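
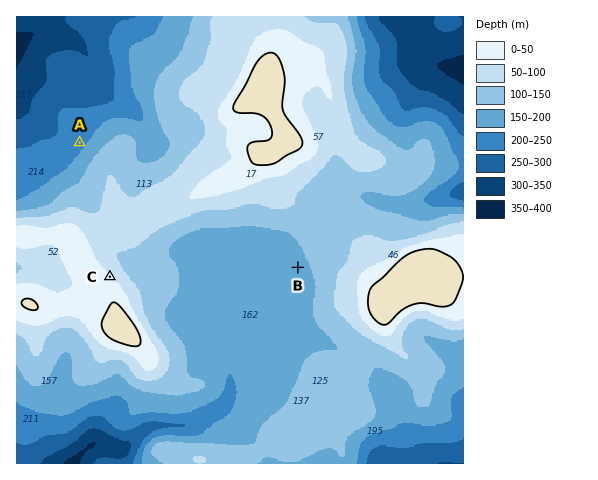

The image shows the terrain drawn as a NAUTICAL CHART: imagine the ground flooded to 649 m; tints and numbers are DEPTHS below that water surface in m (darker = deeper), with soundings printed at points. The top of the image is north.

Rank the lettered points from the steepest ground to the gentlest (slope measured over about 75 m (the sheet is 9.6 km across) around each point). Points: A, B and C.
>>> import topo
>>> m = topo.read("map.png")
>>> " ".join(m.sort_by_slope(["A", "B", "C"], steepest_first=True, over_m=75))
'C A B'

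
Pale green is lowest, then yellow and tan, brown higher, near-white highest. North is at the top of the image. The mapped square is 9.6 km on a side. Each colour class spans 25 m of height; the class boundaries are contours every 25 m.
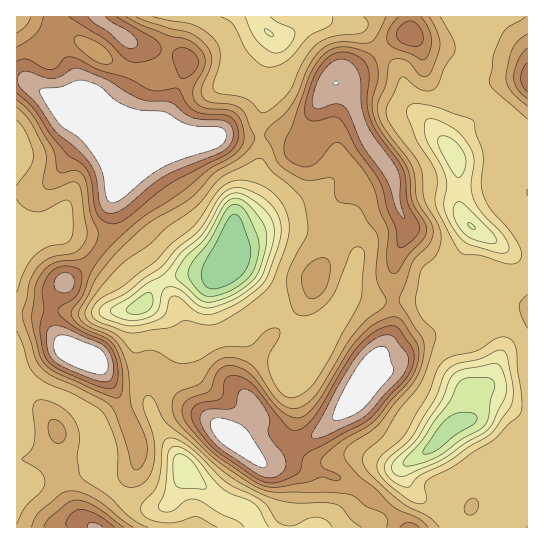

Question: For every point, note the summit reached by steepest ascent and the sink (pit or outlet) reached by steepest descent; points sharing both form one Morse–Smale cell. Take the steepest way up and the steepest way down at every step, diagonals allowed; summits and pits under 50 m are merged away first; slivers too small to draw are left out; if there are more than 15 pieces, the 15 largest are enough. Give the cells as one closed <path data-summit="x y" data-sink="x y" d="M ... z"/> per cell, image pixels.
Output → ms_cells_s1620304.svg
<path data-summit="182 141" data-sink="229 258" d="M22 80l-6 1 1 159 8-5 32-10 8 10 21 12 24 18 33 39 15-19 11-6 14-4 30 0 11-8 8-20 3-29 13-20 8-19 5-25-2-18-41 0-13 4-34 0-17-8-29-5-36-19-23-1z"/><path data-summit="231 437" data-sink="229 258" d="M227 261l-8 11-6 3-30 0-20 6-12 12-7 10 10 5 14 11 7 16-2 15-14 21 27 32 31 21 42 37 7 2 52-30 37-32 1-12 5-12 23-27 5-9 4-14 0-26-16 0-31-6-23 38-16 16 1-3-4-8-12-15-21-16-16-20z"/><path data-summit="231 437" data-sink="450 429" d="M423 300l-30 1 0 26-4 14-5 9-23 27-5 12-1 12-37 32-40 24-15 6 4 2 26 0 53 15 13 7 22 16 25 25 47 0-15-20-19-11-8-8-7-15 0-8 27-18 20-21 17-9 3-19 20-20 6-17 0-9-8-15-11-13-37-14z"/><path data-summit="335 83" data-sink="229 258" d="M338 83l-11 7-10 15-1 32-9 14-6-2-10-9-13-5-18 2 1 17-5 25-8 19-13 20-3 25 41-14 20 0 20 4 28 2 8 7 8 13-12 39 22 6 23 1 3-2-1-16 3-22 13-35-11-21-4-28-25-36-19-48-6-8z"/><path data-summit="85 357" data-sink="450 429" d="M441 284l-12 1 0 10 4 10 8 6 37 14 17 21 2 7 0 9-9 21-16 14-4 21-17 9-20 21-27 18 3 16 12 15 19 11 16 20 73 0 1-221-23-10-43 2-13-12z"/><path data-summit="85 357" data-sink="185 469" d="M23 312l-7 1 0 73 14-1 27 10 17 9 17 15 9 23 0 28 4 9 10 12 15 10 18 7 12 0 11-7-1 8 5 19 82-1-4-10-7-8-27-10-33-28-8-16-17-25-11-23-1-14 3-10 6-9-2-5-12-1-24 5-13-2-12-11-25-11-10-10-14-23z"/><path data-summit="231 437" data-sink="185 469" d="M159 372l-10 15 0 20 11 23 17 25 8 16 33 28 27 10 7 8 5 11 148-1-18-19-20-16-21-12-53-15-30-1-46-40-31-21z"/><path data-summit="85 357" data-sink="229 258" d="M57 225l-32 10-9 6 0 70 29 5 14 23 10 10 25 11 12 11 13 2 34-5 5 4 13-17 4-9 0-11-7-16-14-11-11-4-33-39-24-18-21-12z"/><path data-summit="335 83" data-sink="471 226" d="M381 51l-42 32 4 2 6 8 19 48 15 18 12 22 2 24 11 21-12 29-1 15 6 7 5 3 23 4 2-7 4-5 18-9 8-9 12-21 0-6-6-5-8-16 0-36-6-16-22-29-19-18-7-14-5-22z"/><path data-summit="182 141" data-sink="17 17" d="M97 16l-80 0-1 63 15 5 35 23 23 1 36 19 30 6 3-1 30-70-7-6-50-13-32-23z"/><path data-summit="182 141" data-sink="269 33" d="M258 16l-160 0-1 2 37 26 39 9 8 3 7 6-24 59-8 12 15 7 34 0 13-4 40 1 2-2-1-16 6-18-1-34 8-16 3-12-12-12z"/><path data-summit="95 527" data-sink="185 469" d="M30 385l-14 2 1 141 156-1-4-24-10 5-17-1-13-6-21-16-8-15-1-33-8-18-12-11-22-13z"/><path data-summit="85 357" data-sink="471 226" d="M479 121l-10 4-18 20 0 6 5 8 3 11 0 36 8 16 6 5 0 6-12 21-8 9-18 9-4 5-2 6 17 2 16 14 43-2 22 10 1-170-29-8z"/><path data-summit="85 357" data-sink="229 258" d="M293 229l-28 2-30 10-3 4-4 18 25 22 18 22 21 16 12 15 5 10 14-15 18-28 14-36 2-14-8-13-8-7-28-2z"/><path data-summit="335 83" data-sink="269 33" d="M325 19l-11 0-27 16-9 2-4-1-1 11-9 20 1 34-6 18 0 15 2 2 17-1 8 2 17 14 4 0 4-4 5-10 0-28 11-19 8-7 4 0 42-33-20-23z"/>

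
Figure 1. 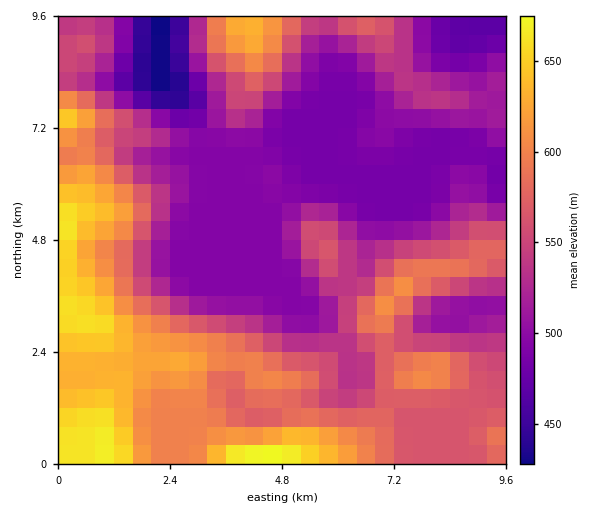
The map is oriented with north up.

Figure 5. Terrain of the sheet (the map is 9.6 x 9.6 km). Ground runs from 425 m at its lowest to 685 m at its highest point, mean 550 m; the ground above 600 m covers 18.5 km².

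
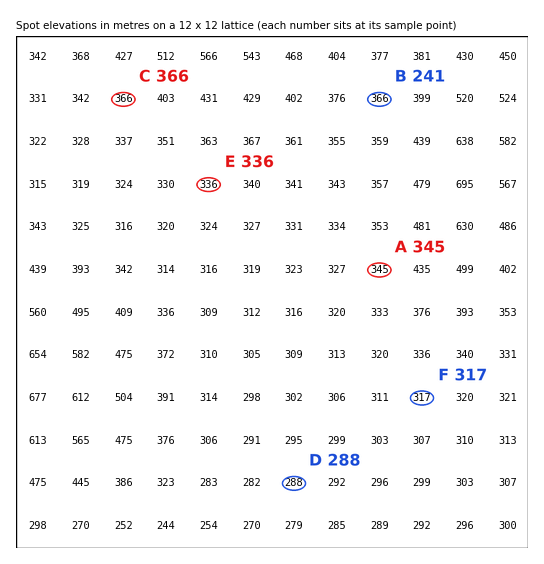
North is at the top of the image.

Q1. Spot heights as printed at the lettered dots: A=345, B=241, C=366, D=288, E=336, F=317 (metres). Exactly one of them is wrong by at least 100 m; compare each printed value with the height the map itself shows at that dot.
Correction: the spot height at B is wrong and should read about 366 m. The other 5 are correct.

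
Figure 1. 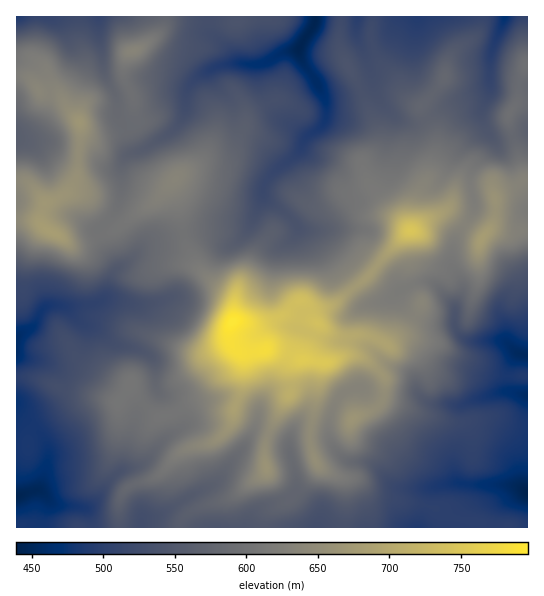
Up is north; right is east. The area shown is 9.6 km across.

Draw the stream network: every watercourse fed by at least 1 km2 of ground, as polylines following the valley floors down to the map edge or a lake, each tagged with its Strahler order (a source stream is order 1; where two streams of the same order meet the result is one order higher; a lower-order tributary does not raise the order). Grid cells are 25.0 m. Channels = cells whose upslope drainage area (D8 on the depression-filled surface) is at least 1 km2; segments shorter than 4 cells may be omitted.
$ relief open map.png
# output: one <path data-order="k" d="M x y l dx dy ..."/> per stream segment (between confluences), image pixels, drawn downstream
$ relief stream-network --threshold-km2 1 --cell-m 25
<path data-order="2" d="M38 490l-8 1-9 4-4 0 0 2"/><path data-order="2" d="M459 483l6 0 1 2 48 0 13 6 0 2"/><path data-order="1" d="M49 458l-2 8-1 1 0 4-1 2 0 4-2 1-2 9-3 3"/><path data-order="1" d="M154 451l-15 15-2 0-2 1-6 0-10 4-16 16-4 8-12 12-29-1-5-3-12-12-3-1"/><path data-order="1" d="M290 451l1 8 2 2 0 4 1 1 0 4 1 1 0 23 22 21 0 12"/><path data-order="1" d="M258 415l0 4-3 6 0 2-12 20-13 15-9 15-11 10-3 0-21 11-19 13-8 4-2 0-2 2-10 0-3 2 0 8-1 0"/><path data-order="1" d="M337 401l-3 4 0 2-3 4 0 4-1 2 0 5-1 1 0 15 8 13 9 10 4 0 1 1 16 0 6 3 22 22 39 0 1-1 14-1 1-2 9 0"/><path data-order="1" d="M161 393l-4-4 0-23-3-5-8-8-13-6-7 0-1-1-6 0-1-1-3 0-16-16-2-2-4 0-2-1-4 0-5-3-16-16-3-1"/><path data-order="2" d="M518 353l1 1 8 1"/><path data-order="1" d="M513 347l5 6"/><path data-order="1" d="M327 339l20 0 4 3 4 0 2 1 9 3 21 19 18 6 10 11 0 5 3 6 11 10 21 0 1 2 12 0 11-6 9-1 14-5 6 0 2-2 8 0 1 2 4 0 1 1 8 1"/><path data-order="2" d="M455 310l0 17 3 6 7 6 2 0 2 2 34 0 11 10 4 2"/><path data-order="2" d="M63 306l-16 0-6 5-6 12-6 7-7 3-4 4-1 2 0 14"/><path data-order="2" d="M99 302l-2 1-4 0-2 2-20 0-1 1-7 0"/><path data-order="1" d="M167 299l-8 2-1 1-5 0-2 1-52-1"/><path data-order="1" d="M393 295l1 0 8-6 5-2 7-4 4 0 1-1 11 0 3 1 21 22 0 4 1 1"/><path data-order="1" d="M461 294l-4 8-2 8"/><path data-order="1" d="M126 263l-3 3-4 1-8 8-1 3 0 13-11 11"/><path data-order="1" d="M283 245l14-12 0-7"/><path data-order="1" d="M305 230l-6-1-2-3"/><path data-order="1" d="M249 229l8-16 0-3 4-7 0-2 1-2 0-8 1-1"/><path data-order="2" d="M297 226l0-1-18-18-5-2-11-10 0-5"/><path data-order="1" d="M118 206l0-3 1-1 0-5 2-2 0-29 1-1 0-3 7-8 2-1 4 0 10-4 6-6 4-1 3-3 4-1 8-5 12-12 3-7 0-13 1-2 0-6 4-8 11-11 13-7 3 0 5-2 12 0 1-2 23 2 1-2 4 0 7-2 12-8 3 0 1-2 11 0 0-2 2-4"/><path data-order="2" d="M263 190l0-4 3-5 16-16 7-4 12-12 2-6 0-2 8-8 4-2 10-9 1-3 0-17-1-1 0-3-6-9 0-3-5-5-1-6-6-5-5-8-1-7-2-1 0-9"/><path data-order="1" d="M17 142l0-5"/><path data-order="1" d="M494 142l-11-19 0-2-1-2 0-12 7-12 0-4 1-1 0-33 1-2 0-4 2-1 1-7 3-4 0-2 2-4 0-3 4-7 2-6"/><path data-order="1" d="M385 107l-8-10 0-3-3-5 0-8-1-2 0-4-3-4-5-18-8-16 0-20 1 0"/><path data-order="1" d="M103 61l-1-3-1-19-2-1 0-21"/><path data-order="2" d="M299 45l15-19 0-3 1-1 0-5"/>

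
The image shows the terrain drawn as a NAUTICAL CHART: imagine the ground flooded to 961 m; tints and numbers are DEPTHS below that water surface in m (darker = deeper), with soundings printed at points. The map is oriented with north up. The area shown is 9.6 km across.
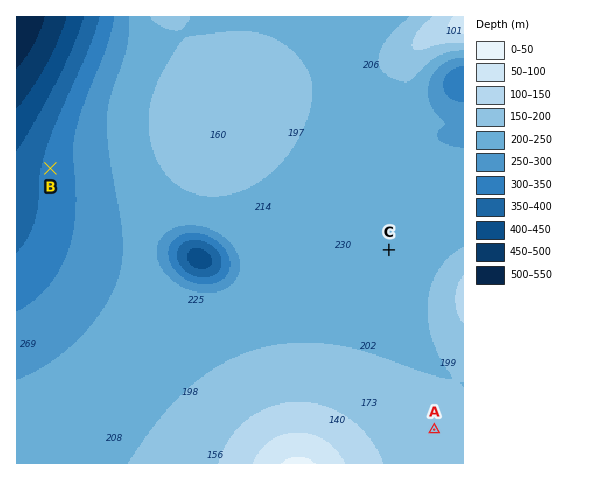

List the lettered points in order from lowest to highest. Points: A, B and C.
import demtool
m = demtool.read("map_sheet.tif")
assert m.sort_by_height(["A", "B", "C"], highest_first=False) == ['B', 'C', 'A']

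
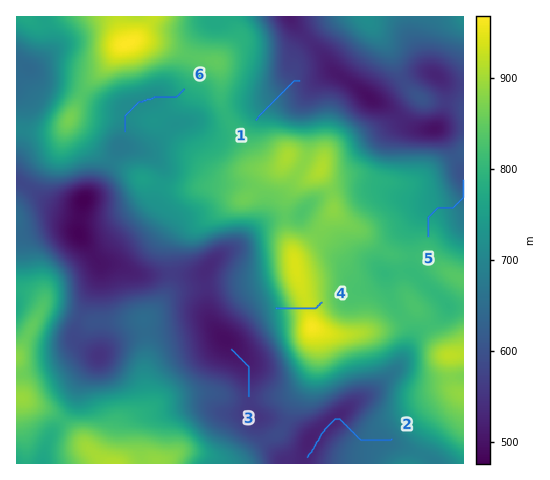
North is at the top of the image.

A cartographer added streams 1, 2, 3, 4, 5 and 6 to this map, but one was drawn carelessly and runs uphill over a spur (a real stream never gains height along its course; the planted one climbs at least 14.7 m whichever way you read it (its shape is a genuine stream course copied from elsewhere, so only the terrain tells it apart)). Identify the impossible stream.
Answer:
4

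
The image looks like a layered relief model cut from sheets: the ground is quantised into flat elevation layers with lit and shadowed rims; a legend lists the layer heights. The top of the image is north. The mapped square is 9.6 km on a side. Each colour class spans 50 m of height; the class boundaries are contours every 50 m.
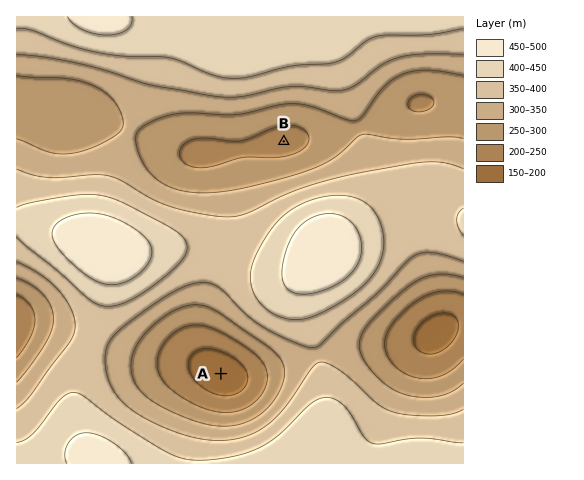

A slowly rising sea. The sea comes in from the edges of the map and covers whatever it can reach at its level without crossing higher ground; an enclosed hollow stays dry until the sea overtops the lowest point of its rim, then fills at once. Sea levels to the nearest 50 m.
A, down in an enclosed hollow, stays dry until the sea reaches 350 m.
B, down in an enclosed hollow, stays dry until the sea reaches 300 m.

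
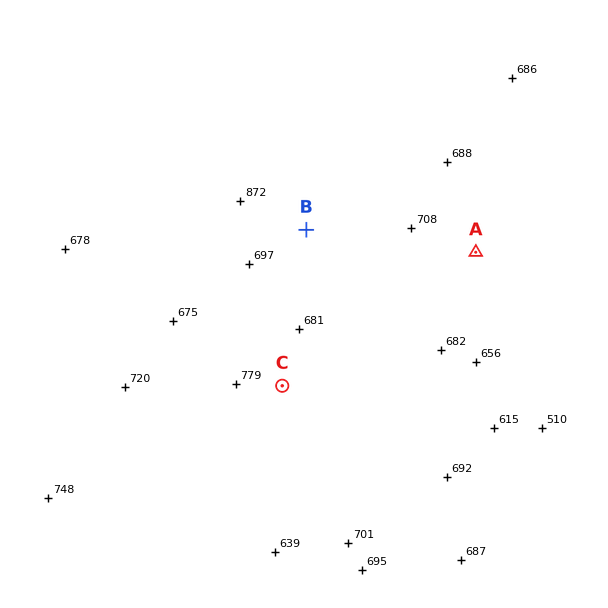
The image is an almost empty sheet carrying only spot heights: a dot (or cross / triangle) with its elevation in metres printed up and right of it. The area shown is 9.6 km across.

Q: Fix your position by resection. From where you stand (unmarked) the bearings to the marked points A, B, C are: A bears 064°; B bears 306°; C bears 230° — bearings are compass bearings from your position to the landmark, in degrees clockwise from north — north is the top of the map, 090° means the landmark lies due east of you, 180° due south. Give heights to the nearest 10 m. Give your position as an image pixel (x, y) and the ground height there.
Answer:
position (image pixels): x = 393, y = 293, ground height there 700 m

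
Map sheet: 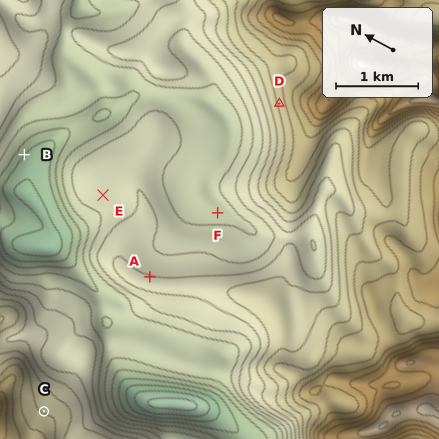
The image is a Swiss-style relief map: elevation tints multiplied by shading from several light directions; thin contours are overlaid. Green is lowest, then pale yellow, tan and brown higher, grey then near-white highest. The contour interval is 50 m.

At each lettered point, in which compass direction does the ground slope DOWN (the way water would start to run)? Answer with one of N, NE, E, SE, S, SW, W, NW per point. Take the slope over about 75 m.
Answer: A E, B S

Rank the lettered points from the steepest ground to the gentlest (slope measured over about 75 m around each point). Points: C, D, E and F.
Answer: D C E F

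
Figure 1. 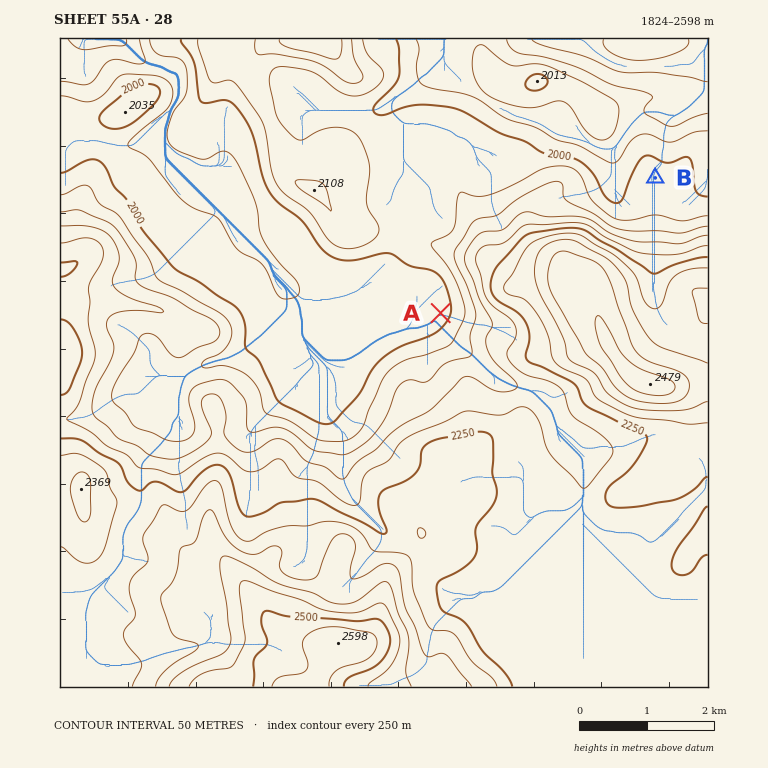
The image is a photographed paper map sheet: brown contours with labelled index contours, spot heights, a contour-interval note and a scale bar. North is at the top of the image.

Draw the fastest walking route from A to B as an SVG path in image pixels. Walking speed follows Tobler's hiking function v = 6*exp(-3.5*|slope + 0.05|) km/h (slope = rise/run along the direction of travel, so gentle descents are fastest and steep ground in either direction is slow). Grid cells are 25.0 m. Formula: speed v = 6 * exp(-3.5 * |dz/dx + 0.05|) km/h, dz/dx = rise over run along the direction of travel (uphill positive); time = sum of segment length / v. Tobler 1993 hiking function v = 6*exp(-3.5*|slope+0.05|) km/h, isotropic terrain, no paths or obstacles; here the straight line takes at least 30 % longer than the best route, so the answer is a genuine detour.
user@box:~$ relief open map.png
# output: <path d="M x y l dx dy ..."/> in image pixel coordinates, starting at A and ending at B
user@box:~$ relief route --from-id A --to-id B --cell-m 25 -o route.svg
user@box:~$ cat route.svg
<path d="M441 313l11-24 0-32 4-7 22-21 7-4 11 0 7-3 12-12 20-10 43 0 33 17 10 0 7-4 5-5 9-17 13-13"/>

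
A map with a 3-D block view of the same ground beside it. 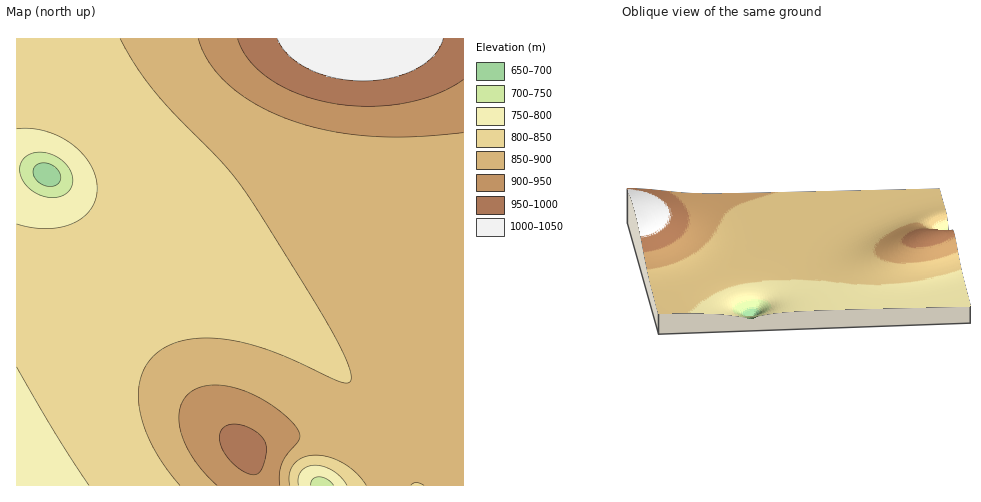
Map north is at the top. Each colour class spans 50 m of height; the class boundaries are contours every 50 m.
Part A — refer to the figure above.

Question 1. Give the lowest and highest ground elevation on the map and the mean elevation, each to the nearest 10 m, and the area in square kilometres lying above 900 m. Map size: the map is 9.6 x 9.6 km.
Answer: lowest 660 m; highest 1040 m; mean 860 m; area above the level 14.1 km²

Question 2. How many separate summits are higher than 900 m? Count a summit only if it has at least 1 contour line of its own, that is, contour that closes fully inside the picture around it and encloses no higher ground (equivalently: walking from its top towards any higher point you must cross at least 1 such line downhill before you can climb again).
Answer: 1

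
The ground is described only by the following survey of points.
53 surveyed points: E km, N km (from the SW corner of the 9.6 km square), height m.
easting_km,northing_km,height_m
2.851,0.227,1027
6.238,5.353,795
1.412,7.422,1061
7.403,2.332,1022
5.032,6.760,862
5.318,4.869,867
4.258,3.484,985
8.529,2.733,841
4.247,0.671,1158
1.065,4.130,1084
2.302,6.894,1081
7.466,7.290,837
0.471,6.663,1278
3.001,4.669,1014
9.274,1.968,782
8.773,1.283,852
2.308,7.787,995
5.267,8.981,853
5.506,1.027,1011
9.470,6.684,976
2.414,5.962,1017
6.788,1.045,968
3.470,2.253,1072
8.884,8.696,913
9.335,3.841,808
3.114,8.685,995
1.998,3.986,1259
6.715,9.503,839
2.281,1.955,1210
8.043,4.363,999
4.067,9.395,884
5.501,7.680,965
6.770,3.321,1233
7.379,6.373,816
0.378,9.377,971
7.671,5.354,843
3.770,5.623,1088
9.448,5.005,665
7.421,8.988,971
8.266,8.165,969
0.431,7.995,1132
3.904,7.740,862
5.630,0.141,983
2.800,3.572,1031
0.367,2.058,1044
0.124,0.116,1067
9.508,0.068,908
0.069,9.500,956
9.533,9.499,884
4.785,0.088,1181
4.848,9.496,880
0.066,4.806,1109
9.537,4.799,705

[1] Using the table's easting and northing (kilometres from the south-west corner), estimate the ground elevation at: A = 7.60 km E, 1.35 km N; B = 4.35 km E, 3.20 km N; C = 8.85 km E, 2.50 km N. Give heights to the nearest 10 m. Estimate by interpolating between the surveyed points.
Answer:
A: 940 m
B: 960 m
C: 850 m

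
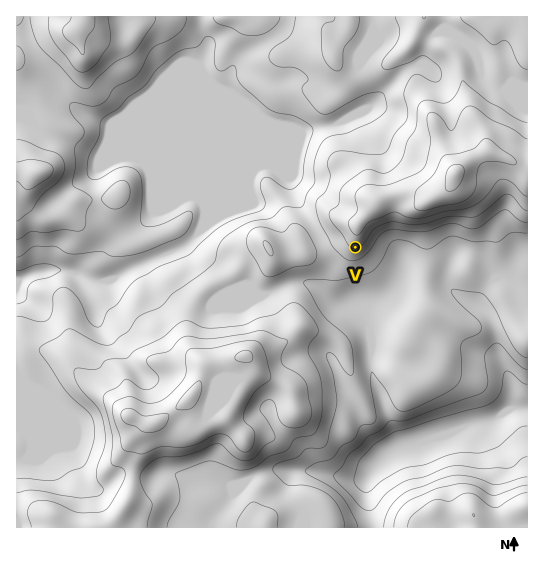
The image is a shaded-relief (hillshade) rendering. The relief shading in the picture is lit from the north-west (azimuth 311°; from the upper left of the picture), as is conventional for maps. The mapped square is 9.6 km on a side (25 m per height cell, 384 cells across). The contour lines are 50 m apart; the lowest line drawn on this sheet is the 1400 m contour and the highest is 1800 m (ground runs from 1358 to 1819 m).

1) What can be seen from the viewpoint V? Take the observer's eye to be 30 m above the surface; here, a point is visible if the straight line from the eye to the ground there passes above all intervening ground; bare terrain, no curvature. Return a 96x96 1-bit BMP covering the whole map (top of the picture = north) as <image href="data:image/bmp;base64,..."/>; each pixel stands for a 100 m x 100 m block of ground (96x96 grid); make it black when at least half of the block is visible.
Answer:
<image width="96" height="96" href="data:image/bmp;base64,Qk2+BAAAAAAAAD4AAAAoAAAAYAAAAGAAAAABAAEAAAAAAIAEAAATCwAAEwsAAAIAAAAAAAAA////AAAAAAAAAAAAAAAP///4fHgAAAAAAAAP///4OPgAAAAAAAAH///8f/wAAAAAAAAH//////4AAAAAAAAH//////8AAAAAAAAD/g////8AAAAAAAAD+A////8AAAAAAAAB8Af///8AAAAAAAAAAAP///8AAAAAAAAAAAP///8AAAAAAAAAAAHA//8AAAAAAAAAAAAAEP8AAAAAAAAAAAAAAB8AAAAAAAAAAAAAAA8AAAAAAAAAAAAAAAcAAAAAAAgAAAAAAAMAAAAAABgAMAAAAAMAAAAAADgAcAAAAAEAAAAAAHgAfwAAAAEAAAAAAPAAfwAAAAEAAAAAAMAA/xgAAAAAAAAAAAAH/3wAAAAAAAAAAAAP//wAAAAAAAAAAAAP//8AAAAAAAAAAAAP//uAAAAAAAAAAAAf//PgAAAAAAAAAAA///P4AAAAAAAAAAD///f+AAAADAAAAAP/////AAAAHAAAAAf/////gAEAPiAAGAf/////gAMAP/AAPA//5///gAcAf/CAfx//x///wAcA/+EA////D///wA8w/wAB///+D///wA9wfgAB///+P///wB/wfAAB////////4D/wfABh/////////n/geABz///////////AeAPj//////////8AcAPj//////////8AYAPD//////////8AAAPB//////////8AAAAAf/////////8AAAAAP/////////8AAAAAAAP///////8AAAAAAAH///////8AAAAAAAD//////H8AAAAAAAD//////H8AAAAAAAD//////P8AAAAAAAD///////8AAAAAAAH//////+MAAAAAAAH//////+EAAAAAAAH//////+EAAAAAAAP//9///+PAAAAAAAP//9///nfmAAAAAAOf/H///g/v4AAAAAAf8D///Af/8AAAAAAeAD///Af//PAAAAAcAD///AP//34AAAAwACP/8AP/Pj//wABgAAH/4AP//B//4AHAAAD8gAM/+B///APAAAAAAAE/4B////OAAAAAAAEf4A////MAAAAAwAAP8A////oAAAAAwAAP8Af///wAAAAAgAAH+Af///gAAAAAAAAP//////gAAAAAAAA///////AAAAAAAAA///////AAAAAAAAB//////+AAAAAAAAB//////8AAAAAAAAD//////8AAAAAAAAD//////4AAAAAAAAD//////4AAAAAAAAD//////wAAAAAAAAD//////wAAAAAAAAD//////gAAAAAAAAD//////AAAAAAAAAD//////AAAAAAAAAD/j///+AAAAAAAAAD/H///+AAAAAAAAAD+H///8AAAAAAAAAD8H///8AAAAAAAAAD4D///4AAAAAAAAADwD///4AAAAAAAAADgD///wAAAAAAAAADAD///wAAAAAAAAACAH///wAAAAAAAAAAAP///wAAAAAAAAAAAH/P/wAAAAAAAAAAAD/P/wAAAAAAAAAAAD/H/wAAAAAAAAAAAB/P/gAAAAAAAAAA="/>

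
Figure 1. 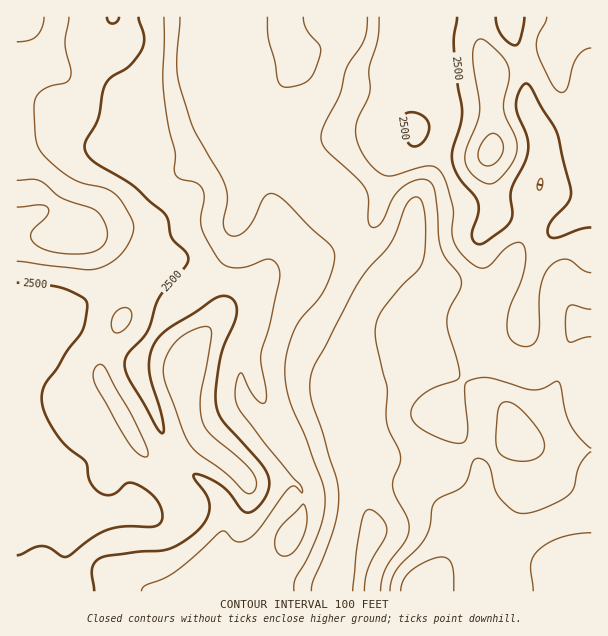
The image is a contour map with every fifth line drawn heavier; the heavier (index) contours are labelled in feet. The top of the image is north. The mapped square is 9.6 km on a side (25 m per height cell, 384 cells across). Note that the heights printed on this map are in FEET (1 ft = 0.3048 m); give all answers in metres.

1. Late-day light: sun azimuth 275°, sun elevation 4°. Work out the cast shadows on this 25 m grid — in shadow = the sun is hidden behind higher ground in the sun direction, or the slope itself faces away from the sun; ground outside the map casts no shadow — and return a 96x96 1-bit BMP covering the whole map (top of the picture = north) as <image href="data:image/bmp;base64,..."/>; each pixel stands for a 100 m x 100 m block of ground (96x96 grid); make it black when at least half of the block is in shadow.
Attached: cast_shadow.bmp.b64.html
<image width="96" height="96" href="data:image/bmp;base64,Qk2+BAAAAAAAAD4AAAAoAAAAYAAAAGAAAAABAAEAAAAAAIAEAAATCwAAEwsAAAIAAAAAAAAA////AAAAAAAAAAAAAAf8AAH4AAAAAAAAAAf8AAHwAAAAAAAAAAP/AAHwAAAAAAAAAAP/gADwAAAAAAAAAAP/wABgAAAAAAAAAAP/4AAAAAAAAAAOAAP/8AAAAAAAAAAPgAH/+AAAAAAAAAAHwAH/+AAAAAAAAAAH4AH//AAAAAAAAAAD4AD//AAAAAAAAAAD8cD//AAAAAAAAAAD8fB/+AAAAAAAAAAD8fh/+AAAAAAAAAAD4f5/+AAAAAAAAAADwf9/8AAAAAAAAAABAf//8AAAAAAAAAAAAf//8AAAAAAAAAAAAf//4AAAAAAAAAAAAf//4AAAAAAAAAAAA///wAAAAAAAAAAAA/7/wAAAAAAAAAGAB/z/wAAAAAAAAAPAD/D/gAAAAAAAAAOAD+H/gAAAAAAAAAeAH8H/gAAAAAAAAAeAP4H/AAAAAAAAAA8A/wP/AAAAAAAAAA8B/wf/AAAAAAAAAB8D/w/+AAAAAAAAAB4D/w/+AAAAAAAAAD4D/x/+AAAAAAAAADwH/x/8AAAAAAAAAHwH/z/8AAAAAAAAAPwH/z/8AAAAAAAAAPgH/7/4AAAAAAAAAPgH///4AAAAAAAAAfgD///wAAAAAAAAAPAD///gAAAAAAAAAPAD//+AAAAAAAAAAHAB//4AAAAAAAAAADgB/74AAAAAAeAAADwA/74AAAAAAeAAAD4Afz4AAAAAAfAAAB8APz4AAAAAA/AAAB+AHjwAAAAAA/AAAA+ADDwAAAAAA/AAAAeAABgAAAAAAeAAAAAAAAAAAAAAAeAAAAAAAAACAAAAAeAAAAAAAAAAAAAAAeAAAAAAAAAAAAAAAMAAAAAAAAAAAAAAAMAAAAAAAAAAAAAAAAAAAMAAAAAAAAAAAAAAAfgAwAAAAAABgAAAAfwB4AAAAAABwAAAAP4B4AAABwAB4AAAAP4D8AAAB4AB4AAAAH4D8AAAB8AA4AAAAHwD8AAAB+AAcAAAAHAD8AAAB+AAeAAAAHAB8AAAB+AAfAAAAHAB+AAAA+AAfAAAAPgA+AAAA+AAfAAAAHAA+AAAA/AAfgAAAAAA+AAAA/AAfgAAAAAA+AAAAfAA/wAAAAAA+AAAAOAA/4AAAAAA+AAAAEAA/8AAAAAA8AAAAAAA/8AAAAAA8AAAAAAA/+AAAAAB4AAAAAAA/+AAAAAD4AAAAAAA/+AAAAADwAAAAAAAf8AAAAAHwAAAAAAAf8AAAAAPwAAAAAAAf4AAAAAfwAAAAAAAf4AAAAA/gAAAAAAA/wAAAAA/gAAAAAAA/gAAAAB/gAAAAAAA/gAAAAB/AAAAAAAA/gAAAAD/AAAAAAAA/gAAAAD/AAAAAAAA/gAAAAH/AAAAAAAA/gAAAAH/AAAAAAAA/gAAAAH/AAAAAAAA/AAAAAH/AAAAAAAA/AAAAAH/AAAAAAAA+AAAAAP/AAAAAAAA8AAAAAP/gAAAAAAB4AAAAAP/gAAAAAAB4AADwAP/gAAAAAAB4AAH4AP/gAAAAAADwAAH8AP/gAAAAAADwAAH4AP+AAAAAAADwAA="/>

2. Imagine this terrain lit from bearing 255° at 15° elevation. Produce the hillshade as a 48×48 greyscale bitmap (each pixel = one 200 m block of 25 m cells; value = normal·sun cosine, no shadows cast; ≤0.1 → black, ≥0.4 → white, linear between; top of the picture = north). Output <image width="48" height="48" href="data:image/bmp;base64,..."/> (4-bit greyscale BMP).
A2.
<image width="48" height="48" href="data:image/bmp;base64,Qk32BAAAAAAAAHYAAAAoAAAAMAAAADAAAAABAAQAAAAAAIAEAAATCwAAEwsAABAAAAAAAAAAAAAAABEREQAiIiIAMzMzAERERABVVVUAZmZmAHd3dwCIiIgAmZmZAKqqqgC7u7sAzMzMAN3d3QDu7u4A////AIh3iGZniHd3iJmGVEZnjP/JdEaZiJmJmIh3h2Z4iHd3iJmHZUVmi+7KhUaJiZmIiIh4iHeImIdniIiZdURWesy6hlaJmZmIiIiIiIiIiIdmiIiahTNWeKvLmHZ4mZmIiIiIiIiIiIhmeZiJljNFaJvMqYd4iZmIiIiIiIiIiJl1WJd4l0I1aJvMuYh3iIiIiIiIiIiIiaqFWLhWiFI0aKzLqYh3d4iIiIiIiIiIiap0WslFeFIkaby6mIh3eIiIiIiIiIiImqhljNgzZ1IkebupmIiHeIiIiIiIiIiJqoZpzaUjVkI1eaqZmZmIiIiIiIiIiIiaqGebymMjZTJFeaqpmZmIiIiIiIiImImrlWnLljI1ZTNGeaqqmZiIiIiIiIiJmZq6ZIy4ZDNWZTNGiru6qYiIiIeIiIiZmJq4RaymQzVnZDRWiry6mIeIiIeImYiZmKuWN8yEM0aHQzRXm8y6mHeIiIiJmomZmap0Sdx0M2iFM0Vom7uph3eIiIiJqomZmqlTa+tjJHh0NFVoqqqpiHeIiIiJqoiZqqdEjepjJHhkRFZ4qqmZmIiIiIiJqoiJqpY1rdpjI3hkRVZ4mqiImZmImZh4qoiJmpZWnMp0I2dlVWZnmqiImrqZmZd4mYiImZhmirqFM2dlVmZnmqmIm8qJqoZniIiIiaqGaKqWRFdlVmZnmqmIm8qJqoVWiIiIibuWVomYZVZlVmZmiqmIm7l4qnVGiIiIiaqWVWiZhlZlZnZmeamYmrmIqnVWiIiImZmXZmeJl2ZmZ3ZlaJmYiaqImoVXiYiZmZiId2d4h3d2Z3ZlZ4mZmauYmpZXmpmqqod4iHd3d3d3ZmZmZniZqryoiZdoqqqqqYdmeIdlVniHZndmZneavMyneal4mqqqmHZVZ3dkRomHZnd3d2aK3dyWaKqIiZmZiHZVZmZURomXZnd3iGV73tyXZ6uoiIiIh3ZVVmVURomYZnd4mWRq7tuoZoqpiIiIh3VEVWZVVXmYZmZ4qWRq7su5ZWmqmYiId2VEVWZlVXmYZmd5qnVa3szJZFiqqoh2VVVEVmd2RGmXZniKu5Zp3t3JVFeru3dURWVWZmd1RHmHZ4mry6h5zu7IU0esy3ZUVmZnd3dlRXmXeJq8y6mIrO7IQzaty3ZVZ3d3d3ZURomYeJq7uqqYit7IQiWtunZWd3d3d2VEVpqYiaq7qqqYeb3IQRa8uWZXh3d3d2REaJmHiaqqqqqYeKzJQTe8qWZnh2d3dlQ1eZl3iZqqqqmHeJzJMlrLmGZ4h2Z3dlNGiZdniJqqqqmHeJzJM3vKiHeIhlZ4dUNHmYZniJq7upmIiazZQ4y5h3eIdmZ4dTNZqXZniJq7upiImazZQ4y4d3d3dmd3ZCNpmGZniIq7upiImr3YM4yod4d2Zmd3ZCNpmGZniImru6iJqr22Naynd4dlVnd3ZCNomHZ3iImavLiJqryVN7yXd4dVVmeIZCNXmHZ3iIiJzcmJqauEWcyoiHZVVWeIZDNXmXZ3iJiJztmJqJqFWbupmA=="/>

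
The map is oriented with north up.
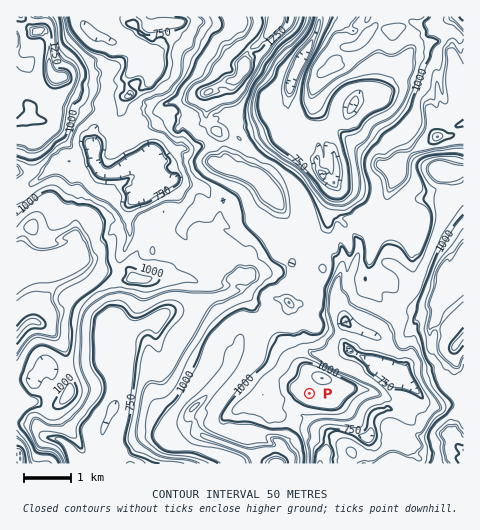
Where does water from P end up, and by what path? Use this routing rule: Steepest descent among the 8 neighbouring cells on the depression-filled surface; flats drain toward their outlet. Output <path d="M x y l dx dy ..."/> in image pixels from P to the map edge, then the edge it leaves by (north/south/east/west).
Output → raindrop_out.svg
<path d="M309 393l0 5-7 7 0 9 14 14 3 0 2 3 6 0 0 18-1 0-4 5-2 9"/>
exit: south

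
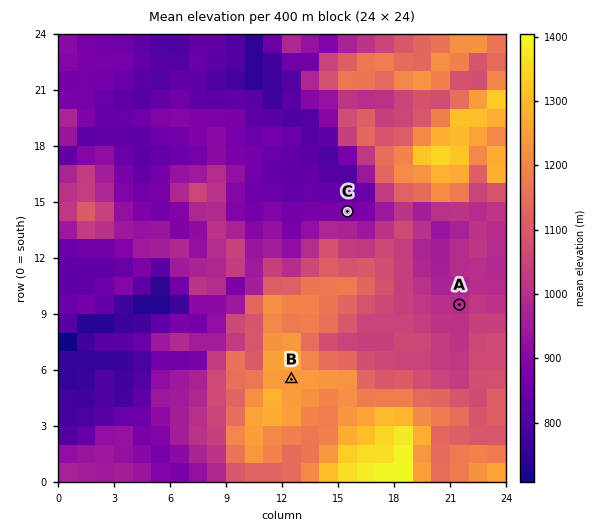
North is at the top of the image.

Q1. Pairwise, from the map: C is lower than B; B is higher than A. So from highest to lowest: B A C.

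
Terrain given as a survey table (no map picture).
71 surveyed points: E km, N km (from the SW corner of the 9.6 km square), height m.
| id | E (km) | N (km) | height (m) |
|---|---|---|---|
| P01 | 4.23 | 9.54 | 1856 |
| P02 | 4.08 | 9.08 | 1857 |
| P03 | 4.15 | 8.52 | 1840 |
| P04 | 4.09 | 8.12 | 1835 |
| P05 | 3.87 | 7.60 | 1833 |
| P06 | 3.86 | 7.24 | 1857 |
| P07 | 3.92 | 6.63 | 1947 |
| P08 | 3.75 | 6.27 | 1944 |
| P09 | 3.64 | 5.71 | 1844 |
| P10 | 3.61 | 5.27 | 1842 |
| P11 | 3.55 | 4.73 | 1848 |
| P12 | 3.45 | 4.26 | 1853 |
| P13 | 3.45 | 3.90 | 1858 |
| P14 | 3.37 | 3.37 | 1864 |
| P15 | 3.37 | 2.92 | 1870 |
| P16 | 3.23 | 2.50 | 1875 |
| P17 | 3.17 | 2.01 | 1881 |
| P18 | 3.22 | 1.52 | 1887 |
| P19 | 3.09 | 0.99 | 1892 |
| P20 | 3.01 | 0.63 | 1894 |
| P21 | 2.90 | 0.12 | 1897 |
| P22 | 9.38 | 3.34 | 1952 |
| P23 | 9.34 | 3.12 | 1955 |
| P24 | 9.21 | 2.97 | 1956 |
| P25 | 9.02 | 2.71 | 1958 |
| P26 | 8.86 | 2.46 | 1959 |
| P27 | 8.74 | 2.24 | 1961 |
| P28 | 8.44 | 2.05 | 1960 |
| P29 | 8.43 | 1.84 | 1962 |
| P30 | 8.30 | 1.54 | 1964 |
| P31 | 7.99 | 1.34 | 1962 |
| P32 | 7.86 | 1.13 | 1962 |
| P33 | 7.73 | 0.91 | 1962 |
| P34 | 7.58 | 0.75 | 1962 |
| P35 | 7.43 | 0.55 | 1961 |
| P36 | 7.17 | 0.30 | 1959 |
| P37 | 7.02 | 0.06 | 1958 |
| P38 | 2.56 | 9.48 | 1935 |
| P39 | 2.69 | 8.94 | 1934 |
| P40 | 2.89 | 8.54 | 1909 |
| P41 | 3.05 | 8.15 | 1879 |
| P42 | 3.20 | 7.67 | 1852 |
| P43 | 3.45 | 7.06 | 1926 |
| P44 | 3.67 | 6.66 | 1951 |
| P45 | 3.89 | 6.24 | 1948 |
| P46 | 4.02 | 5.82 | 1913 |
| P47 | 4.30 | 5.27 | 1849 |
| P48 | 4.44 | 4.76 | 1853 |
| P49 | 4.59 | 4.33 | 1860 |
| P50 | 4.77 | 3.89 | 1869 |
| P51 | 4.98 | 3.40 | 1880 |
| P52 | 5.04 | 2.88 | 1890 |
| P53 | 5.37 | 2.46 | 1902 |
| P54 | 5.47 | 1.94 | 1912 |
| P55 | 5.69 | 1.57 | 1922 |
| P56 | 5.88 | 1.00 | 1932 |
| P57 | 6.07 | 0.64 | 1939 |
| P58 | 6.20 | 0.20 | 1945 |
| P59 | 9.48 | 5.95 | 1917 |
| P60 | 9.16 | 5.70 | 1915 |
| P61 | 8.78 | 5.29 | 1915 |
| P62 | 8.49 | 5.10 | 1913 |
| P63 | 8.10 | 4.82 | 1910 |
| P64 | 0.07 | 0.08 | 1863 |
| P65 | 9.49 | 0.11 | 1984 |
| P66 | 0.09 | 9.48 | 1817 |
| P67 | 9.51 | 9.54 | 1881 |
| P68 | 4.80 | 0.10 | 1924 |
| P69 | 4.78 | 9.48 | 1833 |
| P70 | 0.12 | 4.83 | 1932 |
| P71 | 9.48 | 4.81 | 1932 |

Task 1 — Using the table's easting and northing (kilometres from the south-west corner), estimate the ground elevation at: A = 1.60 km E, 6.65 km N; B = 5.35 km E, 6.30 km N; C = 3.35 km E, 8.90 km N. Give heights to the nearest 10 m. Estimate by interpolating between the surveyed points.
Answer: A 1910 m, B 1870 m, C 1900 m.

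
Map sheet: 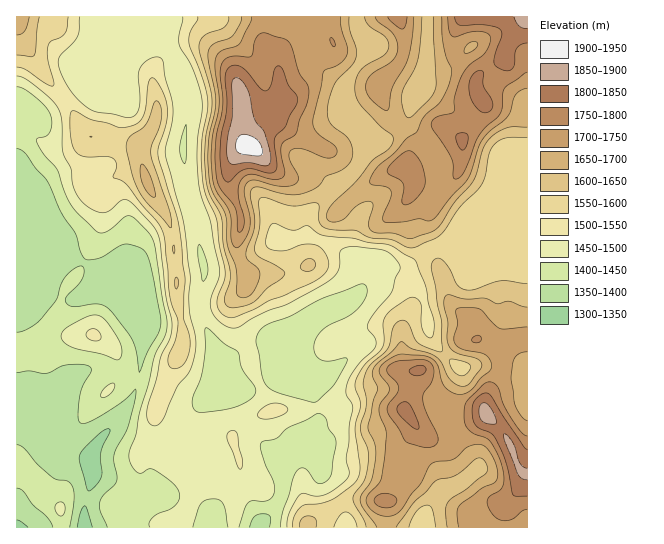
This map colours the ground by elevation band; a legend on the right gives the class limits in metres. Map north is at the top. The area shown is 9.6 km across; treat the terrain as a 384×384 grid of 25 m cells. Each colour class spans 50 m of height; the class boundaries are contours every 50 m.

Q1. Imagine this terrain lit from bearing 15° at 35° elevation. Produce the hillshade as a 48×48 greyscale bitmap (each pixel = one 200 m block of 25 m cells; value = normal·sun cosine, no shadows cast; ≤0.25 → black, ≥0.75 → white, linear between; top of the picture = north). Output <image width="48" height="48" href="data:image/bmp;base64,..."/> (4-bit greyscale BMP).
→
<image width="48" height="48" href="data:image/bmp;base64,Qk32BAAAAAAAAHYAAAAoAAAAMAAAADAAAAABAAQAAAAAAIAEAAATCwAAEwsAABAAAAAAAAAAAAAAABEREQAiIiIAMzMzAERERABVVVUAZmZmAHd3dwCIiIgAmZmZAKqqqgC7u7sAzMzMAN3d3QDu7u4A////AIdViZd5qqu7qYiZd4i9uYYyNGiIeJhlZ3ZnqZiJuqu7qIiYZonO24UiRWd4ial3d3eKypqrqaqqmHiYZpvP/adnmXVorMuqhnis27u7mZmZmYiYiarO7su8zKZorN3bdXm8zLupiJiJqqmZq7q8zMuru6mHebzIZpvMzLmIiZiKqqmau6q7qpiImZqHZ4qEWc3LuqmYmZmqqpibupm7qYd3iYh2d3ZCfNy6mYmqqYmqmYibqpmqmZhWiXZniGQjrsupmIirqYmpmYmqmJmZmYdWiGaKqFEX77qZqXeJqHiZqrvKh3eImYd3dVnMqFJM/6qZqYZnmYiavMzLmIiZmIiYZYzLqXav/ZmZmZhmiZmaq7u7vMzLqYd4mry6q6zuy5mZmaqYiqqZmqqqvO3LupZoqrqa3u79u4iImau5mqqHiqqZq7uqqqiHVoiL/+7suod4iJqqqpl2iqqZqqqZmaqoeKq97bzLqoeId3d5qpmHiqqZqqqZiJvM3v//xkaJmZmYdkRqu6qpmqmZqqmZmIm93v//YRN6mLuph2esy7uru5d4qqmaqpiJm+/6VXirqcy6qrzd26mL23VXiZmaq7qXi924eavMzLu7zd7typda2lNEVniZq7u6rNumabzczaq7vN7supU5yVRCNEV4mqq7zMuVfO7czaqqqs3LqoRKuYdkRURVeJmrvMuHv//c3aqqqaqqqXRqqqmHd3ZURomaqrp4zu3c3KqqqpmZmXR7upd5qpl1VomZmqhpzLvMzKqqqpiJmGR8ynRb3cupmZmZmHeKy6q7u6qqqpiIiGR7yVJa3tzN25hlVDWbuqqqqqqpmYd4h1SMuVNXrMvNuFQQACRpqqqqqqqpmHd3hkOcuFRnmpmaYyIgAUVFmqqqqqqZhmZ3dRKtuER6qoeHU0V3VWdleaqqqqqYdVZ3YgTNpiF8yXZmeIiJl2eHZ5maqqqYZVd3QSrtlACNtkRVirl4mYeJZXiZqamHZniHQn3sggKaYRNWerqGeIiadFiZqZl2aJqYVb7bchV1ABaZiJuoZnmrlliqqZdmeJmoaN7bcyVRAHvKh3m7qIvKmHmqqnZnZneIeczKczZSJ7ynZ4m83M3Jd3iqqmaIdmd4irqqdEZ3nLhniru7zN2naId4iHmpd4mrzKiahVec3JZ6zdypisyGeqZFVaupec7t7rial2is24ebzduXaMuYrLczRaqXe//+7Lqql2eby6mJu7p2abu8y6dVeJhkjf7duazLllWKu6mZqqhlirvNuYiZmnU1vtu6mJ3bhCOLy6u6mZhnmqq7qIq6iEI53bqqmK3KcxSt26zbqYmZqYmpmZu4ZiN8y6qpmcy5Uife2rzMp3m8yYmYiruXZzasqqqqq9ynM2v+ury7l2jN24mYit2omGi5iJqqq8ymRq79qsy6h4q8upmYecypmXmoeJqqqruXet7bq8upicy5d4qodniJl4qoiaqpmZqZrN26u7upq8yVNIqoZDNXdpqZmqqpmZmqrMy7u7qZq8tzJJqnYxE2dQ=="/>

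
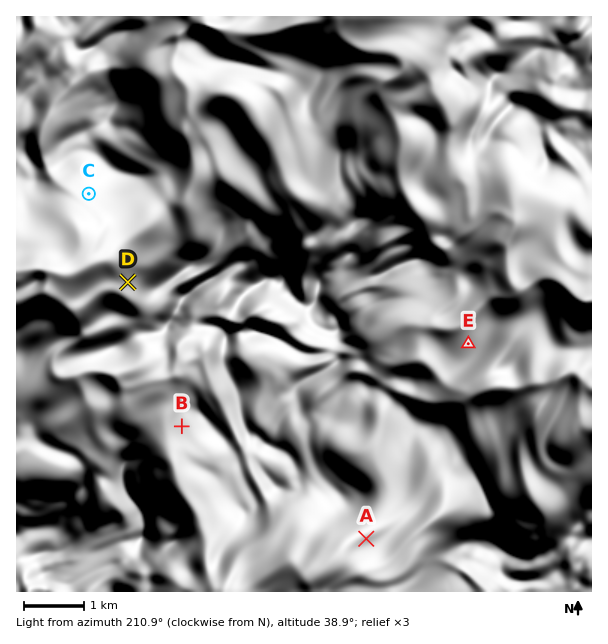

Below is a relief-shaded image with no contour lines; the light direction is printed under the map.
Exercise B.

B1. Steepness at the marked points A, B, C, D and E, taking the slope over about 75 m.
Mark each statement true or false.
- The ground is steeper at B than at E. true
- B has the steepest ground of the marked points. false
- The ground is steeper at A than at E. true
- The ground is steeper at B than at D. false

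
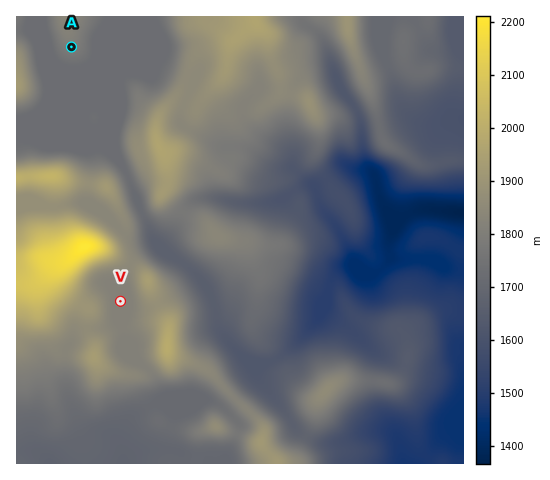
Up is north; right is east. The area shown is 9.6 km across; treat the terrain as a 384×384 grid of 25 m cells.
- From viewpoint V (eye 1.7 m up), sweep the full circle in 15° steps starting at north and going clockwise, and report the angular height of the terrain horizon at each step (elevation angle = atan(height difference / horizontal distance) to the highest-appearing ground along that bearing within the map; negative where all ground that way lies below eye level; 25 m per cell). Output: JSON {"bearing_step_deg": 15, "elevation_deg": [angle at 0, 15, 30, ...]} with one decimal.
{"bearing_step_deg": 15, "elevation_deg": [4.7, 2.5, 4.4, 8.8, 9.7, 7.7, 5.6, 5.5, 7.4, 7.2, 2.1, 0.5, 1.4, 3.6, 4.9, 3.3, 6.1, 7.5, 8.2, 11.3, 14.1, 15.7, 16.5, 13.1]}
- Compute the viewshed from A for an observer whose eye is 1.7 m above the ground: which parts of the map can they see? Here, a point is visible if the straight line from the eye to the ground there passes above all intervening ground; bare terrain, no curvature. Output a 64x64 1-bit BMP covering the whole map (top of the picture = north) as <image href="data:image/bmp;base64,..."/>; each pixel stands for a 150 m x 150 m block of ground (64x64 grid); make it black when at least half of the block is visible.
<image width="64" height="64" href="data:image/bmp;base64,Qk0+AgAAAAAAAD4AAAAoAAAAQAAAAEAAAAABAAEAAAAAAAACAAATCwAAEwsAAAIAAAAAAAAA////AAAAAAAAAAAABAAAAAAAAAAAAAAAAAAAAEAAAAAAAAAAYAAAAAAAAABwAAAAAAAAACAAAAAAAAAAIAAAAAAAAABAAAAAAAAAAIAAAAAAAAABAAAAAAAAAAMAAAAAAAAABgAAAAAAAAAEAAAAAAAAAAwAAAAAAAAACAAAAAAAAAAAAAAAAAAAAAAAAAAAAAAEAAAAAAAAAAQAAAAAAAAABAAAAAAAAAACAAAAAAAAAAMAAAAAAAAAAwAAAAAAAAADgAAAAAAAAAOAAAAAAAAABwAAAAAAAAA+AAAAAAAAAD4AAAAAAAAAHAAAAAAAAAAAAAAAAAAGAAAAAAAAAAP8AAAAAAAAA/gAAAAAAAAB8AAAAAAAAADgAAAAAAAAAAAAAAAAAAAAACAAAAAAAAAAMAAAAAAAAAAYAAAAAAAAABgAAAAAAAB/iAAAAAAA///AAAAAAAD//5gAAAAAAP//kAAAAAAA//+wAAAAAAD///AAAAAAAP//8AAAAAAA///wAAAAAAB/7/AAAAAAAD//8AAAAAAAH//4AAAAAAAf//wAAAAAAD///gAAAAAAf//+EAAAAAD///8YAAAAAP///xwAAAAA////jAAAAADwD/+MAAAAAOAD/9wAAAAAwQD//AAAAACAAH/+AAAAAAAAH/8AAAAAAAAP88AAAAAAAAfBwAAAAA=="/>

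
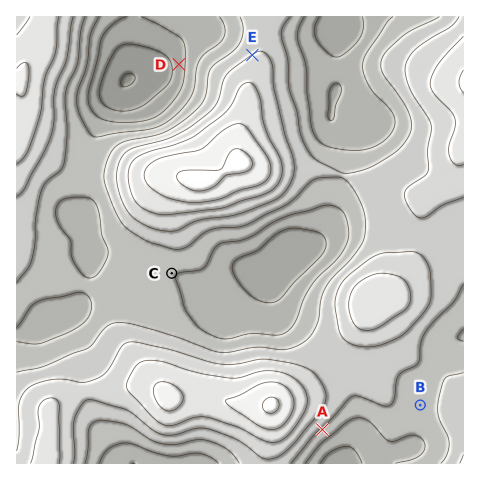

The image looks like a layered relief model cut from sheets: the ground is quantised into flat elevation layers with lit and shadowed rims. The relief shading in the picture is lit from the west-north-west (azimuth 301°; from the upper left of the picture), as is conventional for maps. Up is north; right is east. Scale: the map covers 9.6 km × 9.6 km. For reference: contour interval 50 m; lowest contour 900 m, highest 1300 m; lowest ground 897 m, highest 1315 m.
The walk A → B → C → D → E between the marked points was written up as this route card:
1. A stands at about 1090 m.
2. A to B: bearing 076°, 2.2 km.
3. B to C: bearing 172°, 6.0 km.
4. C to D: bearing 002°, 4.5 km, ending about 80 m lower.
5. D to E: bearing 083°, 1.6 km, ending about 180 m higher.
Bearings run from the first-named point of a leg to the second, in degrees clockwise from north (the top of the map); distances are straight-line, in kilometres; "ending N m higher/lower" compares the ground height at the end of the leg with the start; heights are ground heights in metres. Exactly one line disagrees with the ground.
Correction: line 3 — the bearing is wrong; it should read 298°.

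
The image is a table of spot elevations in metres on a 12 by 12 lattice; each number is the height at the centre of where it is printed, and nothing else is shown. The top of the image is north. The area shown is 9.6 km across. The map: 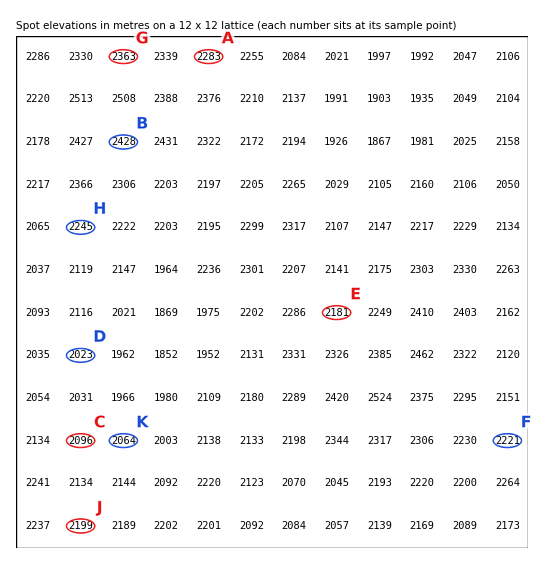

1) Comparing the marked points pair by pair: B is above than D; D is below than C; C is below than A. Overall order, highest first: B A C D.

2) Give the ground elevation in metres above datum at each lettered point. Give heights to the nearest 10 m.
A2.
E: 2180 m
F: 2220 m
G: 2360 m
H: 2240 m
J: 2200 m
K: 2060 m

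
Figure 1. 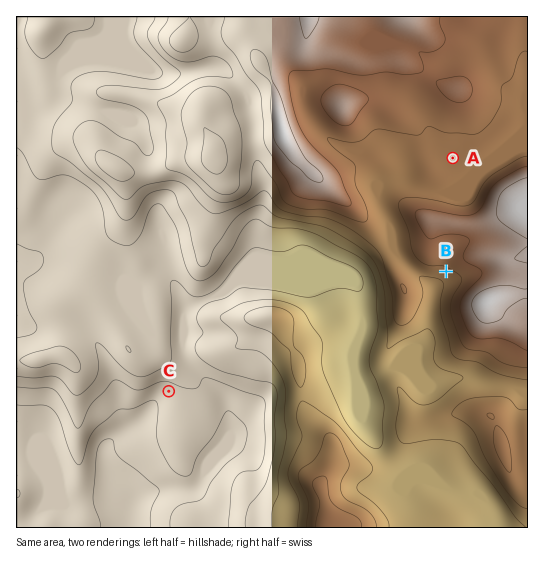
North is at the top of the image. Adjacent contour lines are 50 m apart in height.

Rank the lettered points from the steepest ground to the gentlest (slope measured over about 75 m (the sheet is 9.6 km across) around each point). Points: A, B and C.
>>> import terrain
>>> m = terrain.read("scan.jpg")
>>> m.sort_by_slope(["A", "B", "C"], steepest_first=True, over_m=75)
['B', 'C', 'A']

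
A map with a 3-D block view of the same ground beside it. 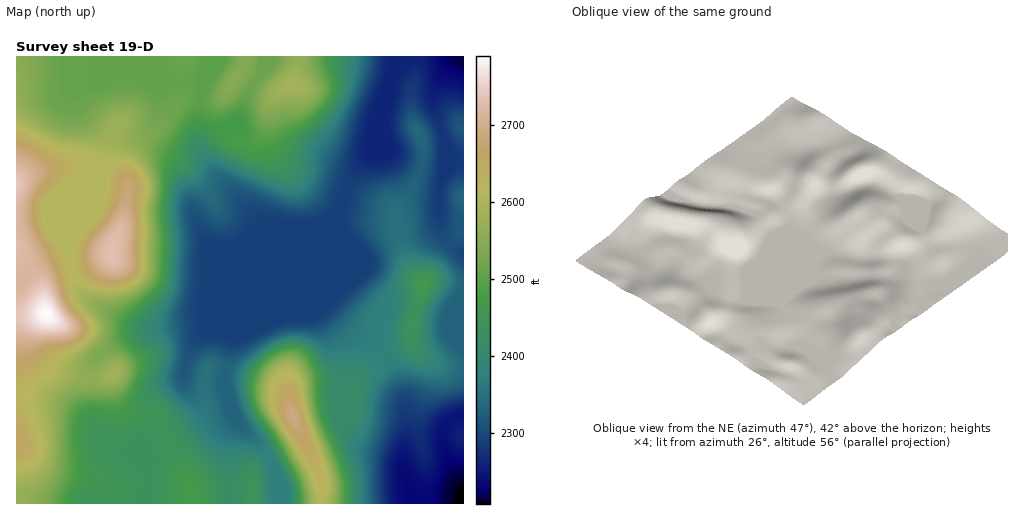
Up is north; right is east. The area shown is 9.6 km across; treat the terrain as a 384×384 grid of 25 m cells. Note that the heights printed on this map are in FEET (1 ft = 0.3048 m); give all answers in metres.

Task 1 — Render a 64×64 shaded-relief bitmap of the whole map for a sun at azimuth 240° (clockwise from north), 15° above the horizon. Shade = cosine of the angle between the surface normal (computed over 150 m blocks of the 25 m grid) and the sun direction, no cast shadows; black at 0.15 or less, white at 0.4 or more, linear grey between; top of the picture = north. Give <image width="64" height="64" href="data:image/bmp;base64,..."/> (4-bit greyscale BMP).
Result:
<image width="64" height="64" href="data:image/bmp;base64,Qk12CAAAAAAAAHYAAAAoAAAAQAAAAEAAAAABAAQAAAAAAAAIAAATCwAAEwsAABAAAAAAAAAAAAAAABEREQAiIiIAMzMzAERERABVVVUAZmZmAHd3dwCIiIgAmZmZAKqqqgC7u7sAzMzMAN3d3QDu7u4A////AGZlVVVmd3d2Znd3d3ZlVmeHU1aL3bhCEjMzRFZ3ZmZmZmZVVWZnd3Zmd3d3dmVWZ4dTVovtuEISIzNEVndmZmZ3ZmVVZmd3ZmZ3d3d2VVZndkNWjO63QREjM0VWd3ZmZnd2ZVVWZmZmZmd3d2ZVVmd2Q1eu/acwASMzRWZ3dmZnd3ZVRVVmZmZmZ3d3ZVVWZ3ZEWM/9lRABMzNFZ3d2Znd3ZlREVWZmZmZ3d3dlVVVnZURq7+uEAAI0REVniHZmd3dlRERVZmZmZ3d3dlVEVWZlRYz/2mIAEkRERWeHZVZ3ZlRDNEVmZmZ3d3dmVURVZlVXrv7IQQATRERVZ4dlZ3hlVEM0RWZmd3d3d2ZURVVmVWnf/aYgADRVVVVnd2VniFVEQzRFZnd3d3d2ZVRFVVVWnP/8lAABRWVVVWd3ZWd3VURENEVnd3d3d3ZlRFVVVWi+/+tyAANWZVRVZ3dmZ3dVVERERWd3d3d3ZlREVVVWi+//yUAAFGdlREVnd2ZndlVVVERWd3d3ZmZlREVWVWet//2nMAA1d2VERWd3Zmd2VVVVRVZ4iHZmZlVDRWZVaL7+24UgAUZ3ZURFZ3d2d3dlVVVWZ4iIdlVlVDNWdlZ5zu25dRACRndlRFVnd3d3d2ZmZmZ3iIh2VVVDNFd2Vnre3Kh0EAJGd2VEVWd4iHd3ZmZmZneIiHVEVEM1Z3ZWis3LmGQgAkZnZVVWd4iId3dmZmZmZ3eHZUREQ0V4dmaKvLqXZCASRmZmVWZ4iIh3Znd2ZmZmZ3dkM0RERXh2ZomqqpdkIRJGZmZWZniIh3Zmd3ZmZlVmd1MzRERFeHZmeJmph1QgEkVmZmZneIh3ZmZ3ZmZmVWZ2UzNEREVndlVneJiGUxASRWZmZmeIiGZVVXdmZ3dlZmZDM0RDNGZmVWZ3h3ZDEBNGZmZmd4mHVEVWd3d4h2ZmZUMzREM0VmZVZmd3ZUMRJFZmZmd4iYZERWZ4iIiHZVVUQzRVRERWZmZmZnZlQyI1Znd3d3iYdTNFZ4iIiHZUMzQzRFVURFZmZndmZmZURFZnd3d3eJh1M1Z3iJmHZDIiM0RFVVRFVmZ3d3d2ZmVVZnd3d3d4iHUzVneIiHUyESM0VVVlVEVWZnd3d3dmZmZnd3d3d3eIdURWd3iHYxABNFZmZWVURVZmd3d3d3d3d3d3d3d3d4h2RFZ3d4dSABNWd3dmZVRFVmd3d3d3d3d3d3d3d3d3iYdUVmd3dkIBNXiIh2ZlVERWZ3d3d3d3d3d3d3d3d3eJl2RVZnd2QhNXiZmHdlVENFZmd3d3d3d3d3d3d3d3eImYZUVWd3ZCJGiamYdlRDMzRWZ3d3d3d3d3d3d3d3eImZdkRFV3ZkM1eaqZh2QzIiNFZnd3d3d3d3d3d3d3eImZh1QzRHZlQzWJqph2QyIRI0Vmd3d3d3d3d3d3d3d4mZh1QzI0ZmVDRoqph2UyEREjRWZ3d3d3d3d3d3d3d3iZh2VDM0RmVDNGiZmHZDIRESNFZnd3d3d3d3d3d3d3eJl2VUQ0VWZTM1eJmHdkMiIhI0Vmd3d3d3d3d3d3d3eJmHZVRFVmVUM0Z4mYd2UyIhEiRWd3d3d3d3d3d3d3eIiHdlVVZndUMjVneIiHZTIRERJFZ3d3Z3d3d3d3d3eIiId2VVVnd1QzRnd3iIh1MhEREkV3d3ZmZ3d3d3d3d4iId3ZVVWd3VDNWd3d4iHUxERETRnh3ZmZnd3d3d3d3iId3dlVVZ4dENFd3d3eIdTIRESNXiHZmZnd3iHd3Znd3d3dmVVVoiFQ0Znd3d4mGQyERI1eIdlZnd4iIh3Zmd3d3d2ZVVXiIVERmd3d3iYdTIhEkZ4dlZneImZh3ZmZnd3d2ZmVVeIhVRVZnd3eJl1QhETV3dmZneJmZmHZlVmd3d2ZmZVV4h1VVVmZ3d4mXUyESRndmZniJmqmHZlVWZnd2ZmZmVWd3VVVVZmd3eYdTERNWdmVniZqqmHdlVVVmZmZmZ3ZVZ3dVVVVmZmd4dkIRJFZlVniaqqmHdlVEVWZmZmZ3d1VWd1VVVVZmZndlQiI1ZlVWiaqpmHdmVERVVWZmZneHZVZ3VURFVWVWZmVDNEVlVWiaqpiHdmVURVVVVmZneIhlVndURERVVVVmVURFVVVVeKqYh3d2ZVVVVVVWZ3d5mGRWeERERFVVVmZlVVVmVVZ5mYd3d3ZmVVZlVVZnd4mYZFeIRERERVVmZmZVZmZVZ4iId3eHd2ZlZmVVVmd3mZdUV4hERERVVmd3ZlVmZlVniId3eIh3dmZmVURVZ3iZhkRoiERERVZmd3dmVVZmZmeId3eJmHd3dmVVRFVmeJl1NHiHVEVVZmd3d2ZVVmZmZ3iHd4mYd3d2ZVRERWZ3iGRFeHZVVVZmZ3d2ZVVWZmZneId3iZh3d3ZlVERFZneHZVZ3ZlVVZmZndmZmVVZmZmZ4h3Z4mId3d2VEREVWZ3dlVnZlVVVmZmdmZmZmZmZmZniIdmiIh3d2VDMzRFZnd2VWZmVVVmZmdmZmZmZmd3ZmZ4h2Z4iHd2ZDMzNEVWd3ZVZmZmZmZmZ3d3ZmZnd3d2ZniHZmd3d2ZUMjM0RFZndlVWZmZmZmZnd3d3d3d3d3Zmd4d2Znd3ZUMzM0REVmd2ZVZmZmZmZmd3d3d3d3d3d2ZneHZmZ3h2VDNERERFZ3ZlVWZmZmZmZ3d3d3d3d3d3Zmd3h2ZneHZUM0REREVndmVVZm"/>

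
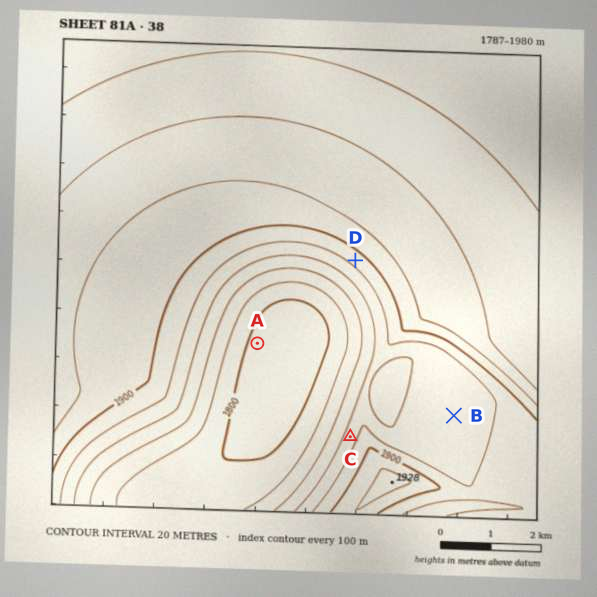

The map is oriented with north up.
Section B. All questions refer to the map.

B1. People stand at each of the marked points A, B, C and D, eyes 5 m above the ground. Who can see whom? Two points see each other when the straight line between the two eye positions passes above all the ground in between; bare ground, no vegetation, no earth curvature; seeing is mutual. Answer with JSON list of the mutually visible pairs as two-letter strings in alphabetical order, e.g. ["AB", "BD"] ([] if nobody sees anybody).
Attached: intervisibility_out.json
["AC", "AD", "CD"]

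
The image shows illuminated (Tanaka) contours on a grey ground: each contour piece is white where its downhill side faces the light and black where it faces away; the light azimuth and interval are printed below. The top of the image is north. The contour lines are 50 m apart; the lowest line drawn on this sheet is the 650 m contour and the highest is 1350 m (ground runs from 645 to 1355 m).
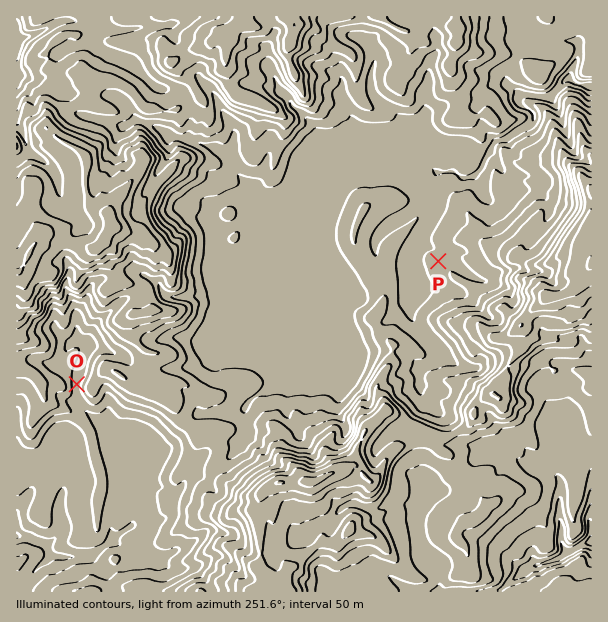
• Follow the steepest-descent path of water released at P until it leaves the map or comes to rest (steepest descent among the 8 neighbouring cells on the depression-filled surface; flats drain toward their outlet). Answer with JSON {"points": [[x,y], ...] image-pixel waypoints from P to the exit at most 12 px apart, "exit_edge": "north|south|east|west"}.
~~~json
{"points": [[438, 261], [432, 249], [420, 251], [410, 249], [414, 237], [423, 225], [432, 213], [434, 201], [434, 189], [435, 177], [444, 173], [456, 173], [468, 177], [480, 170], [486, 158], [492, 146], [504, 140], [516, 132], [528, 125], [533, 113], [521, 105], [525, 95], [537, 96], [549, 96], [561, 86], [572, 81], [584, 86], [591, 86]], "exit_edge": "east"}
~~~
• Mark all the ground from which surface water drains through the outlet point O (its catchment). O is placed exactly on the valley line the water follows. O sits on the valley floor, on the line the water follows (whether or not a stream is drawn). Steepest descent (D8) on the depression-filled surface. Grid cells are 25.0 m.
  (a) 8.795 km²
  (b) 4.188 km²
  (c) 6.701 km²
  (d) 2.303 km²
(b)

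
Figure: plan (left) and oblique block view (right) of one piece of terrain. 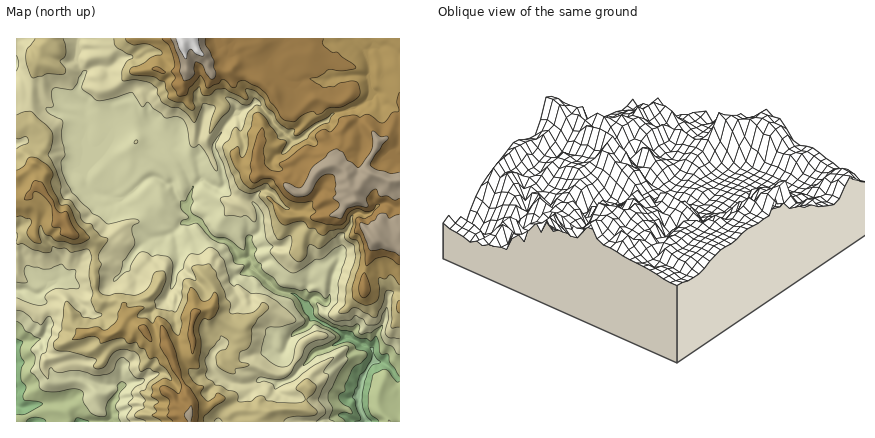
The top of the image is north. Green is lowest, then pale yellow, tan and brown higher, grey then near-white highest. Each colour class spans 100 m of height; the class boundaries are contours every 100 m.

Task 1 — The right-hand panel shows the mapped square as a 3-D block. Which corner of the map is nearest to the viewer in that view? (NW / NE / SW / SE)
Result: NE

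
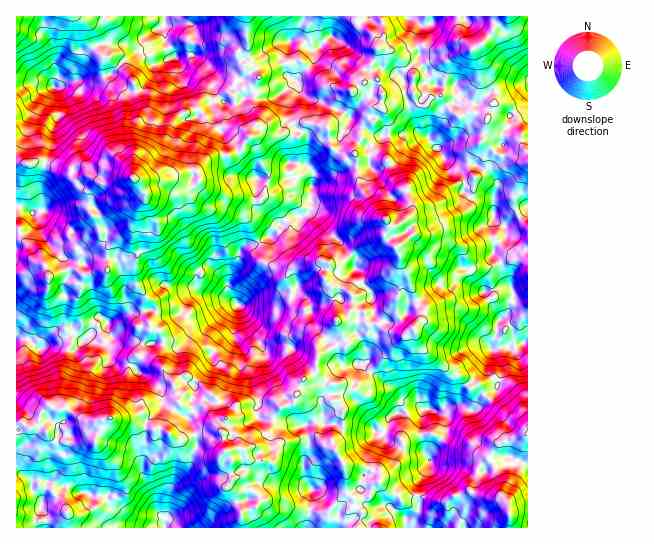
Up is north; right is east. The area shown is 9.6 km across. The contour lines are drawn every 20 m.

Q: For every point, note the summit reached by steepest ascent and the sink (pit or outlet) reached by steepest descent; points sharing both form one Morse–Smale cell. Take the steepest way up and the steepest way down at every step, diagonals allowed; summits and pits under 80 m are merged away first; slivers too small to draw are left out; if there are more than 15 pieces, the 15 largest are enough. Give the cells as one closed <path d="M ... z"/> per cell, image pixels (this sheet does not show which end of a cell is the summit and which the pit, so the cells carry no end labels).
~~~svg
<path d="M301 121l-8 2-1 2 6 6 5 1 5 6-1 27 6 8-2 36-10 8-7-1-8 4-16 16-11 7-13 2-6 5-3 13-9 20 0 10 9 12-11 4-23 19-10 4-6 9-9 6-20-4-13 1-4 14-5 7-1 4-4-4-17-2-3-4-3-13-11-3-7-7-7 4-8 9-5 0-5-4-18 0-8 4-12-10-10 0 0 93 14-4 8-7 8 12 8 7 15 3 11 0 4-3 10 1 8-20 6-4 16 3 20 8 18 1 14 11 6 0 15-7 21-2 5 3 1 16 7 9-1 14 2 7 12-7 2-16 3 3 23 1 8-18 36-7 6 7 10 2 0-6 10-8 1-4-1-20-5-6-7-2-3-9 1-7-13-9 1-17 21-13 9 0 6-5 14-6 3-9 8 0 9 7 19 4 7-5 8-11 3-8-7-9-21-55 17-13-1-4-7-7-11 4-3-2-15-14-15-22-4-12 0-19-3-5-7 4-12-6-4-5-2-15-3-4z"/><path d="M407 16l-26 1 3 21-13 27 0 12 8 4 4 13-2 13-2 2-5 12-5-1-5 3-3 6 0 9-6 11 0 5 2 4 0 19 4 12 15 22 15 14 3 2 11-4 8 10-17 14 21 55 7 9-1 6-10 13-7 5-19-4-9-7-8 0-3 9-14 6-6 5-9 0-21 13-1 17 13 9-1 7 3 9 7 2 5 6 0 24-10 8 1 8-11-4-6-7-6 0-30 7-8 18-23-1-3-3-2 16-14 9 3 6 17 1 9 9 0 4-6 6-13 5 4 15 161 0-1-9 6 0 8-10-2-23 12-21 0-6-7-7-16-1-20-11-5-6 7-8 0-7 7-6 8 0 14-5 24 3 5-4 9-2 4-3 4-13 10-8 11-14 7-14 9-36-8-11-7-15 24-5-6-12-2-11-8-9 0-52-4-3-14 0-6-3-5-5 1-9-2-7-20-18-4-8-4-1-6-9 12-20 3-10 11-8 1-11-2-5-19 0-7-8-8-15 0-9-4-10 3-20z"/><path d="M291 124l-9 11-4 1-17-3-4 3-14 1-16-9-9 0-6 9-3 16-12 18-18 2-13 7-25 0-12-3-16 7-10 0-26-15-12 2-24-10-10 3-14-1-1 175 11 1 12 10 8-4 18 0 5 4 5 0 8-9 7-4 7 7 11 3 3 13 3 4 17 2 4 4 1-4 5-7 4-14 13-1 20 4 9-6 6-9 22-12 11-11 11-4-9-12 0-10 9-20 3-13 6-5 13-2 11-7 16-16 8-4 7 1 10-8 2-36-6-8 1-27-5-6-5-1z"/><path d="M329 16l-164 0-1 9-3 2 4 8-1 6-19 10-7 0-12 8-16 16-17 5-18 0-14 7-34-3-10 4-1 74 15 2 10-3 24 10 12-2 26 15 10 0 16-7 12 3 25 0 13-7 18-2 12-18 3-16 6-9 9 0 16 9 14-1 4-3 12 3 9-1 9-10-3-15 4-16 5-8-1-7 17-17 2-11 16-14z"/><path d="M527 16l-22 0-9 7-3 8-9 11-11 7-13-14-2-19-50 1 11 6-3 20 4 10 0 9 8 15 7 8 19 0 2 5-1 11-11 8-3 10-12 20 6 9 4 1 4 8 20 18 2 7-1 9 5 5 6 3 14 0 4 3 0 52 7 7 3 13 6 11 0 2-24 4 7 15 8 11-3 14-13 36-11 14-10 8-4 13-7 4 10 1 8 4 6-4 3-6 6-6 10-6 4-6 2-21-4-9-4-3 9-3 11 1 15-7z"/><path d="M110 417l-7 4-8 20-10-1-4 3-11 0-15-3-8-7-8-12-8 7-15 5 1 95 227-1-8-33-8-8 4-5 0-22-7-9-1-16-2-2-9-1-4 2-16 2-10 5-6 0-14-11-18-1-20-8z"/><path d="M527 341l-14 7-11-1-9 3 4 3 4 9-2 21-4 6-10 6-6 6-5 8-4 2-8-4-11 0-15 4 9 4 2 3-2 15-16 21 0 11-12 21 2 23-8 10-6 0 2 9 51 0 9-22 6-6 5-3 26 1-17-6-8-11-2-10 3-5 11-9 2-8 6-6 24-7 5-3z"/><path d="M163 16l-146 0-1 71 3 1 8-4 34 3 14-7 18 0 17-5 16-16 12-8 7 0 19-10 1-6-4-8 3-2z"/><path d="M358 16l-29 1 2 20-16 14-2 11-17 17 1 7-5 8-4 16 0 7 3 7 10-3 25 6 3 4 2 15 16 11 8-4 0-4 6-11 0-9 3-6 7-4 1-10 4-3-7-8-5-15 12-4-5-2 0-12 6-12 0-11-10-13-8-4z"/><path d="M527 433l-28 10-6 6-2 8-11 9-3 11 6 10 8 8 13 3-26-1-5 3-8 9-6 16 0 3 69-1z"/><path d="M421 408l-28 7-5 4-1 10-6 5 5 6 13 8 23 4 7 7 0-5 16-21 2-15-2-3-10-4z"/><path d="M503 16l-44 0 1 19 13 14 11-7 9-11 3-8z"/><path d="M301 295l-7 0-4 4-7 0-12 5-25 0-1 2 29 2 19 4 16 0 2-3-3-8z"/><path d="M381 16l-22 0-2 3 2 6 8 4 9 9 2 10 6-10z"/><path d="M230 484l-2 2 8 8 1 9 5 9 12-4 6-6-1-7-5-4-16-2z"/>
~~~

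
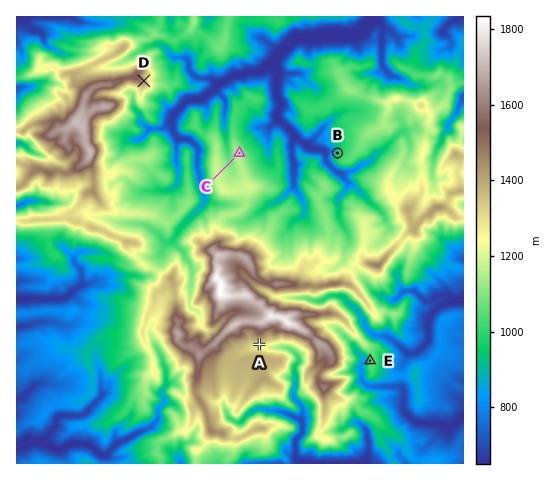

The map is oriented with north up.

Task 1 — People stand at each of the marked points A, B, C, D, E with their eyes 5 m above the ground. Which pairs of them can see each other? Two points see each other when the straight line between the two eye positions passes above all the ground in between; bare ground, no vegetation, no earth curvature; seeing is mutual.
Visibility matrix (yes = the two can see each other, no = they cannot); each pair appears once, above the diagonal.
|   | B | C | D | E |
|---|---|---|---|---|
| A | no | no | no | no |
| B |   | yes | yes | no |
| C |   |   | yes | no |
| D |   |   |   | no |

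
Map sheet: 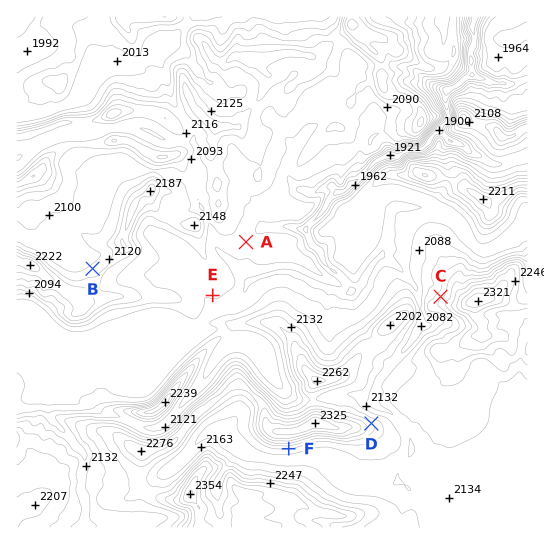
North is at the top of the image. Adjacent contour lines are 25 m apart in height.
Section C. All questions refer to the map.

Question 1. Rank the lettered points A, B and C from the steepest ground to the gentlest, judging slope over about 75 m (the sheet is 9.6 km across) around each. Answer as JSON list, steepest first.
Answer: ["C", "B", "A"]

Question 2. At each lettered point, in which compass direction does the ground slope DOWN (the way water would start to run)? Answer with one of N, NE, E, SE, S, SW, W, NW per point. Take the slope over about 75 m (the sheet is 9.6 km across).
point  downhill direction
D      NE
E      S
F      S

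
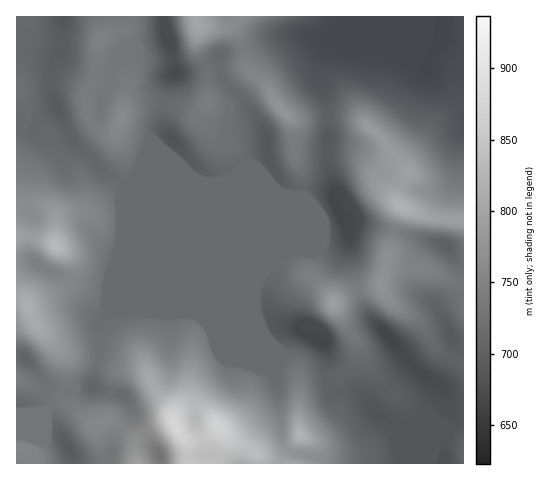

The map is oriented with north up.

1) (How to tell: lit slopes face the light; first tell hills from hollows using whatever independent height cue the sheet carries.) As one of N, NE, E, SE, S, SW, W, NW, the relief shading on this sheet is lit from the NE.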